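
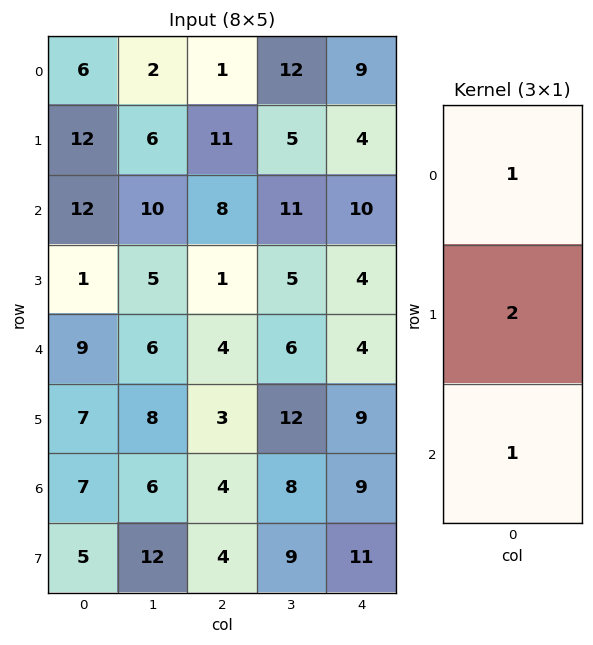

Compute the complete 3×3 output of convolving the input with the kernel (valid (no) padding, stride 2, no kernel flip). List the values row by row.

42 31 27
23 14 22
30 14 31

Output[0,0]: The receptive field on the input at this output position is [6 / 12 / 12]. Elementwise product with the kernel and sum: 6·1 + 12·2 + 12·1.
Output[0,1]: The receptive field on the input at this output position is [1 / 11 / 8]. Elementwise product with the kernel and sum: 1·1 + 11·2 + 8·1.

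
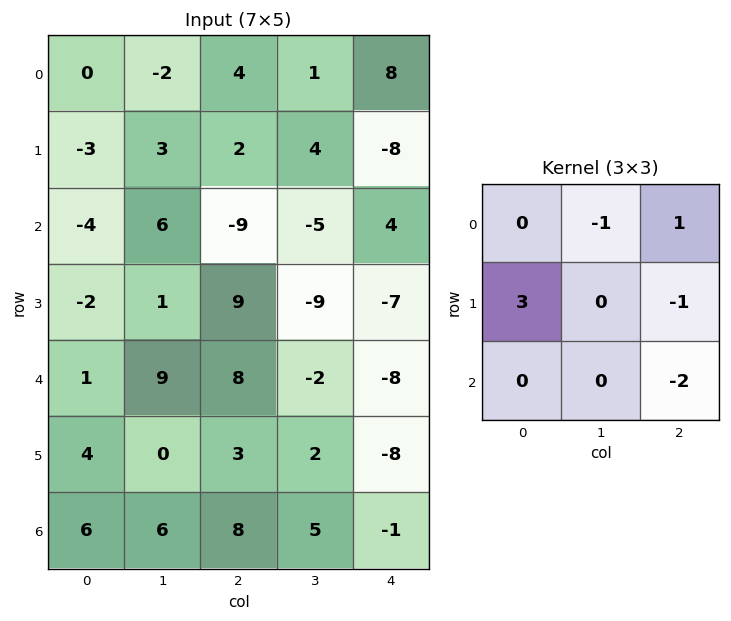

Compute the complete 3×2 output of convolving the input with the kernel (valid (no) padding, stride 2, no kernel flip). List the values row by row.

Output[0,0]: The receptive field on the input at this output position is [0 -2 4 / -3 3 2 / -4 6 -9]. Elementwise product with the kernel and sum: -2·-1 + 4·1 + -3·3 + 2·-1 + -9·-2.
Output[0,1]: The receptive field on the input at this output position is [4 1 8 / 2 4 -8 / -9 -5 4]. Elementwise product with the kernel and sum: 1·-1 + 8·1 + 2·3 + -8·-1 + 4·-2.

13 13
-46 59
-8 13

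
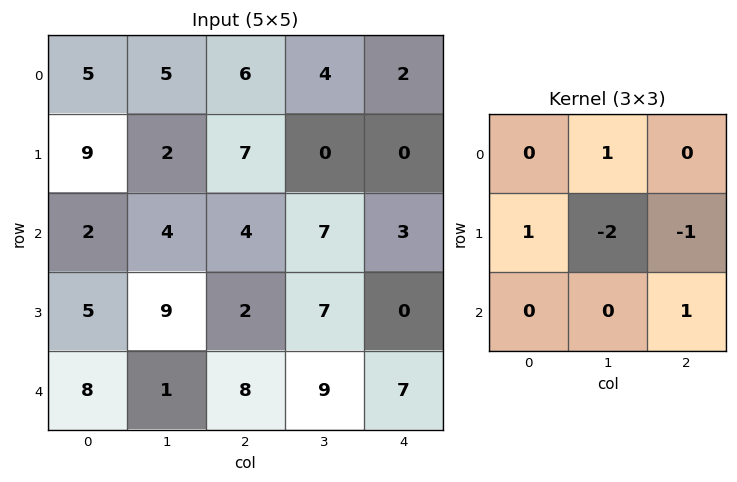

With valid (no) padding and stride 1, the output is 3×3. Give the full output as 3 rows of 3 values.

Output[0,0]: The receptive field on the input at this output position is [5 5 6 / 9 2 7 / 2 4 4]. Elementwise product with the kernel and sum: 5·1 + 9·1 + 2·-2 + 7·-1 + 4·1.

7 1 14
-6 3 -13
-3 11 2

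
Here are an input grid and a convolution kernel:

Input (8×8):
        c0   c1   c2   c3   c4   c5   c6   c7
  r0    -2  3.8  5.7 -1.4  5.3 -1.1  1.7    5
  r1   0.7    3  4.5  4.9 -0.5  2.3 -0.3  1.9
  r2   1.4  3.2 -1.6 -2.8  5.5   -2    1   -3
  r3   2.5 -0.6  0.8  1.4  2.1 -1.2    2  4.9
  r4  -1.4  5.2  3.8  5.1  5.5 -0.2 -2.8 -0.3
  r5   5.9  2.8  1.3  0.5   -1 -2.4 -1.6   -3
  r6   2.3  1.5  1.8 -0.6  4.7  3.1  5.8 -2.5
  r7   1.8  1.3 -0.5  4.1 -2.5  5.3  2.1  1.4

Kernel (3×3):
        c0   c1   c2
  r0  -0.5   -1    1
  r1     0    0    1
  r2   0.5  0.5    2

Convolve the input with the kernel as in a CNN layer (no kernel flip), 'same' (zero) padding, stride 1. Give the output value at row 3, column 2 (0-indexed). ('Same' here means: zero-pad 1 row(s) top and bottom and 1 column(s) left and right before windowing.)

The receptive field on the zero-padded input at this output position is [3.2 -1.6 -2.8 / -0.6 0.8 1.4 / 5.2 3.8 5.1]. Elementwise product with the kernel and sum: 3.2·-0.5 + -1.6·-1 + -2.8·1 + 1.4·1 + 5.2·0.5 + 3.8·0.5 + 5.1·2.

13.3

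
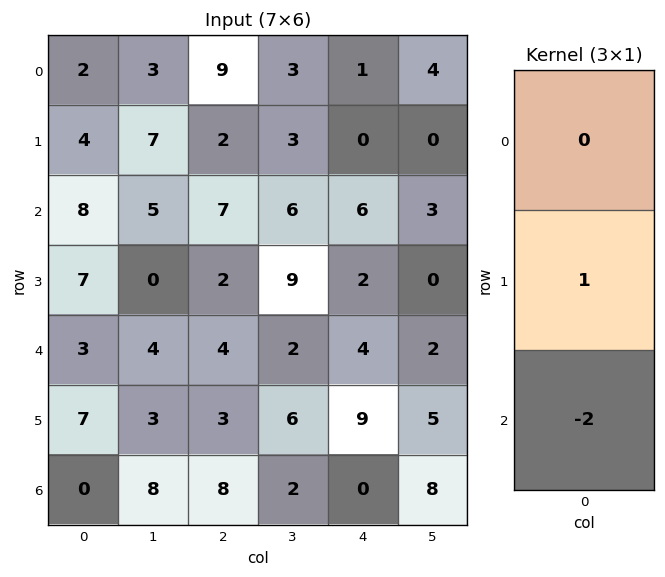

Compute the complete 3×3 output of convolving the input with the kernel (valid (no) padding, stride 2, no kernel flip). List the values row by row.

Output[0,0]: The receptive field on the input at this output position is [2 / 4 / 8]. Elementwise product with the kernel and sum: 4·1 + 8·-2.

-12 -12 -12
1 -6 -6
7 -13 9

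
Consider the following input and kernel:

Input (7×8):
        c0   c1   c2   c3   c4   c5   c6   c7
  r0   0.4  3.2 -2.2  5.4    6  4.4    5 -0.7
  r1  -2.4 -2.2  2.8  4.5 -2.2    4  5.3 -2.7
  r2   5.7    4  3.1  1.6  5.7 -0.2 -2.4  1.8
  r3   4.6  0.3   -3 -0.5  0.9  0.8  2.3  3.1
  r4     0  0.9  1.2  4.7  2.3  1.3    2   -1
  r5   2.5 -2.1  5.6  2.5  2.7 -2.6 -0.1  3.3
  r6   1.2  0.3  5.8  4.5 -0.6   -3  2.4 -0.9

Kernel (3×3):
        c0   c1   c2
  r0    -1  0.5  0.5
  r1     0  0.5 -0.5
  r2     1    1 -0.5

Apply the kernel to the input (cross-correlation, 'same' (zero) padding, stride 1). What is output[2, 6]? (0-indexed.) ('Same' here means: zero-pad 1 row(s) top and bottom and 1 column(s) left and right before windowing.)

-3.25

The receptive field on the zero-padded input at this output position is [4 5.3 -2.7 / -0.2 -2.4 1.8 / 0.8 2.3 3.1]. Elementwise product with the kernel and sum: 4·-1 + 5.3·0.5 + -2.7·0.5 + -2.4·0.5 + 1.8·-0.5 + 0.8·1 + 2.3·1 + 3.1·-0.5.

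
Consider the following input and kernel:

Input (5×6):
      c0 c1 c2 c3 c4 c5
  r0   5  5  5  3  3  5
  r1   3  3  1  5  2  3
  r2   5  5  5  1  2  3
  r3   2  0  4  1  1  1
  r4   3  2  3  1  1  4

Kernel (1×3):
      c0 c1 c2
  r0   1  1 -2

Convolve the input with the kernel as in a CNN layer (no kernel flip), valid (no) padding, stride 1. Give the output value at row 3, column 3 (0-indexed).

0

The receptive field on the input at this output position is [1 1 1]. Elementwise product with the kernel and sum: 1·1 + 1·1 + 1·-2.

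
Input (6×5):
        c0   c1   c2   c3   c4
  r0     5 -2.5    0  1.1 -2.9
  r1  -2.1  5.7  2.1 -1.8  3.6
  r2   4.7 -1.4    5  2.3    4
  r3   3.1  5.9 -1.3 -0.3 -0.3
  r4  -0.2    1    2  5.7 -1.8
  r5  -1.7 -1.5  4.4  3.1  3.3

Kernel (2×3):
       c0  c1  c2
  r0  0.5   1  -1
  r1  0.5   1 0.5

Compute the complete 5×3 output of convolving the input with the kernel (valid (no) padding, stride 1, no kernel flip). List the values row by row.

5.7 1.7 5.05
6 12.2 2.45
2.75 3.5 -0.3
10.65 7.3 5.15
-1.25 2 15.45

Output[0,0]: The receptive field on the input at this output position is [5 -2.5 0 / -2.1 5.7 2.1]. Elementwise product with the kernel and sum: 5·0.5 + -2.5·1 + 0·-1 + -2.1·0.5 + 5.7·1 + 2.1·0.5.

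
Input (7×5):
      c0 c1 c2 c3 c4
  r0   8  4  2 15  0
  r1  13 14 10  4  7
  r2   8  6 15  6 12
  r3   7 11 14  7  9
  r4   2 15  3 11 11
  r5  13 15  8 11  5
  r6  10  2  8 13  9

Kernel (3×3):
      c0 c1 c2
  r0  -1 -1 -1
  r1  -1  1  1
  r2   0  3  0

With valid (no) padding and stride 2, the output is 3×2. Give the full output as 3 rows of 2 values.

15 2
34 2
-4 22

Output[0,0]: The receptive field on the input at this output position is [8 4 2 / 13 14 10 / 8 6 15]. Elementwise product with the kernel and sum: 8·-1 + 4·-1 + 2·-1 + 13·-1 + 14·1 + 10·1 + 6·3.
Output[0,1]: The receptive field on the input at this output position is [2 15 0 / 10 4 7 / 15 6 12]. Elementwise product with the kernel and sum: 2·-1 + 15·-1 + 0·-1 + 10·-1 + 4·1 + 7·1 + 6·3.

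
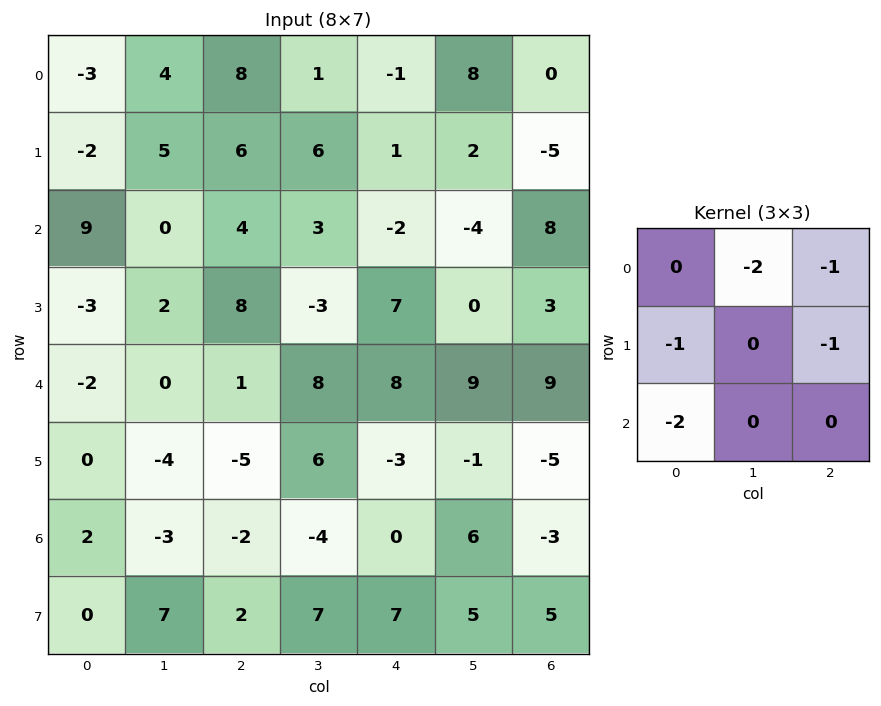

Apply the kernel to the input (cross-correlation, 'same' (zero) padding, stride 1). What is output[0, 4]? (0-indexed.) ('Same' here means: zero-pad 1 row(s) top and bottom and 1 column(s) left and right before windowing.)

The receptive field on the zero-padded input at this output position is [0 0 0 / 1 -1 8 / 6 1 2]. Elementwise product with the kernel and sum: 0·-2 + 0·-1 + 1·-1 + 8·-1 + 6·-2.

-21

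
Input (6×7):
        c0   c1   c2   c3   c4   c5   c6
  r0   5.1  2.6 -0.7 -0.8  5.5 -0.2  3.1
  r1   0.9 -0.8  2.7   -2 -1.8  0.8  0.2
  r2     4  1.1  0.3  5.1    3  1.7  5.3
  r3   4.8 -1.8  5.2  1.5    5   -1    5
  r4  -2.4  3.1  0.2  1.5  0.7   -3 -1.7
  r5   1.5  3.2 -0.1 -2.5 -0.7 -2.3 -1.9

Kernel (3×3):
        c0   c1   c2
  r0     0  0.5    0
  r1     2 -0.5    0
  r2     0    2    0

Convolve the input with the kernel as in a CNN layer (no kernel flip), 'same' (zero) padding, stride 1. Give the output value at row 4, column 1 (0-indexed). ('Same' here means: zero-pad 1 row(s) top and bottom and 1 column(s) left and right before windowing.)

-0.85

The receptive field on the zero-padded input at this output position is [4.8 -1.8 5.2 / -2.4 3.1 0.2 / 1.5 3.2 -0.1]. Elementwise product with the kernel and sum: -1.8·0.5 + -2.4·2 + 3.1·-0.5 + 3.2·2.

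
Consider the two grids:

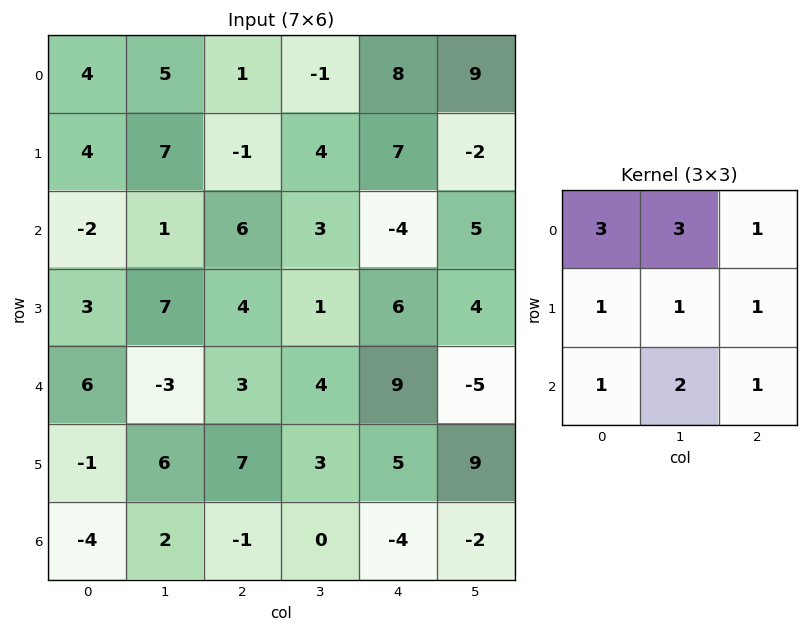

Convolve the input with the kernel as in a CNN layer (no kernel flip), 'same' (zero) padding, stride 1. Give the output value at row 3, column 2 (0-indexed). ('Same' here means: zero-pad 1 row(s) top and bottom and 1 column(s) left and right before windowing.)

The receptive field on the zero-padded input at this output position is [1 6 3 / 7 4 1 / -3 3 4]. Elementwise product with the kernel and sum: 1·3 + 6·3 + 3·1 + 7·1 + 4·1 + 1·1 + -3·1 + 3·2 + 4·1.

43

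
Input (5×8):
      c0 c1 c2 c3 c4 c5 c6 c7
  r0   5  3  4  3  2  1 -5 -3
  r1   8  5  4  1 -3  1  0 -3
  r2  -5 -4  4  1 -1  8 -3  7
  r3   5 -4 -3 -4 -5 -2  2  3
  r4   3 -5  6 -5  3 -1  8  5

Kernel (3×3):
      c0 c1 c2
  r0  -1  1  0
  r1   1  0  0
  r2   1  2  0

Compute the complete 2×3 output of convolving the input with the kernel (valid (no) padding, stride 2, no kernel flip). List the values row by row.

-7 9 11
-1 -10 5

Output[0,0]: The receptive field on the input at this output position is [5 3 4 / 8 5 4 / -5 -4 4]. Elementwise product with the kernel and sum: 5·-1 + 3·1 + 8·1 + -5·1 + -4·2.
Output[0,1]: The receptive field on the input at this output position is [4 3 2 / 4 1 -3 / 4 1 -1]. Elementwise product with the kernel and sum: 4·-1 + 3·1 + 4·1 + 4·1 + 1·2.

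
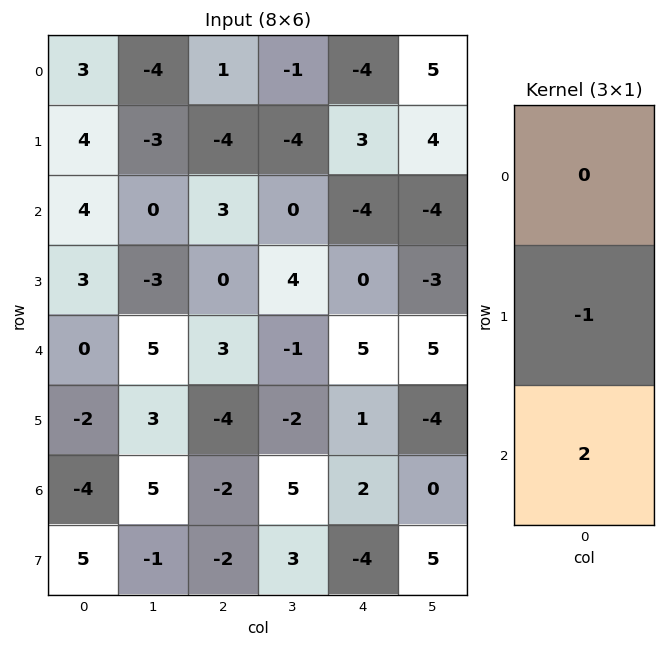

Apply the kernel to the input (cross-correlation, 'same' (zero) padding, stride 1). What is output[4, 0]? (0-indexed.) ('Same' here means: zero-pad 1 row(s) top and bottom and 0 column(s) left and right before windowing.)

-4

The receptive field on the zero-padded input at this output position is [3 / 0 / -2]. Elementwise product with the kernel and sum: 0·-1 + -2·2.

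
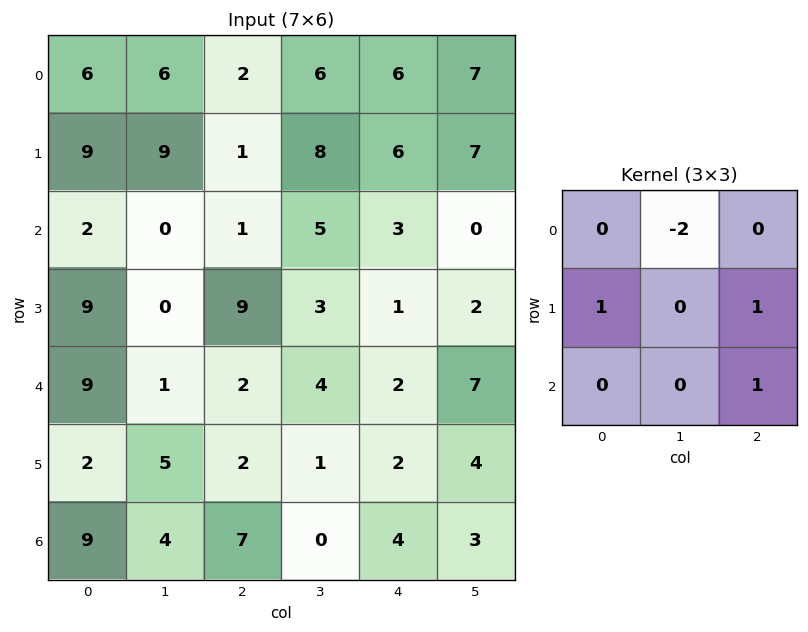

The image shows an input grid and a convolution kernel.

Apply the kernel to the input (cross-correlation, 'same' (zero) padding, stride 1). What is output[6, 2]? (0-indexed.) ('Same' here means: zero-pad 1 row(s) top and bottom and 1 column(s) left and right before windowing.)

The receptive field on the zero-padded input at this output position is [5 2 1 / 4 7 0 / 0 0 0]. Elementwise product with the kernel and sum: 2·-2 + 4·1 + 0·1 + 0·1.

0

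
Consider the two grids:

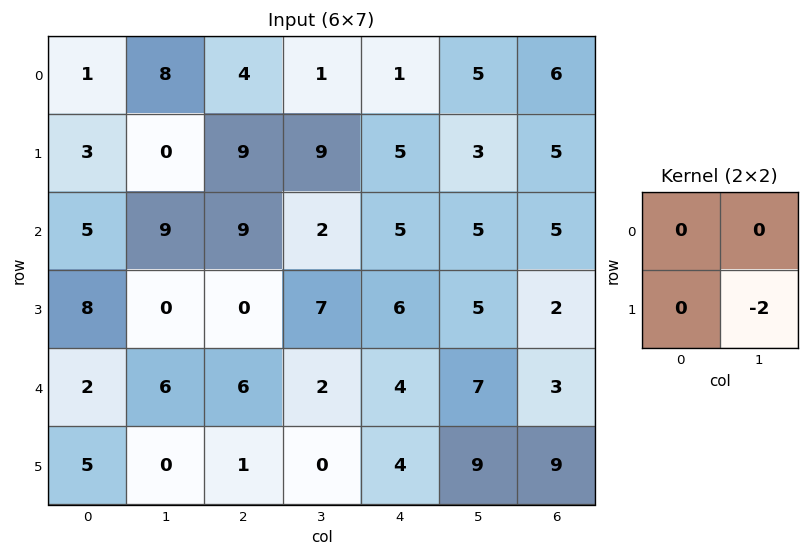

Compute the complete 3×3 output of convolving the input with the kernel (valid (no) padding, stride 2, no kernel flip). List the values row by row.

Output[0,0]: The receptive field on the input at this output position is [1 8 / 3 0]. Elementwise product with the kernel and sum: 0·-2.

0 -18 -6
0 -14 -10
0 0 -18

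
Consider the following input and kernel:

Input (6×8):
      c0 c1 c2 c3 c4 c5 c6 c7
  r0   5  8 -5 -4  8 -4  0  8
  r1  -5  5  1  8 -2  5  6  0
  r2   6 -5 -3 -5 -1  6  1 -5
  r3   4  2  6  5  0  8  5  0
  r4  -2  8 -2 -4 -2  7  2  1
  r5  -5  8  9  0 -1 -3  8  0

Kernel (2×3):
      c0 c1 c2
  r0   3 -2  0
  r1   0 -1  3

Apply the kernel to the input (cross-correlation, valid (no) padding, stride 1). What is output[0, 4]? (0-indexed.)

The receptive field on the input at this output position is [8 -4 0 / -2 5 6]. Elementwise product with the kernel and sum: 8·3 + -4·-2 + 5·-1 + 6·3.

45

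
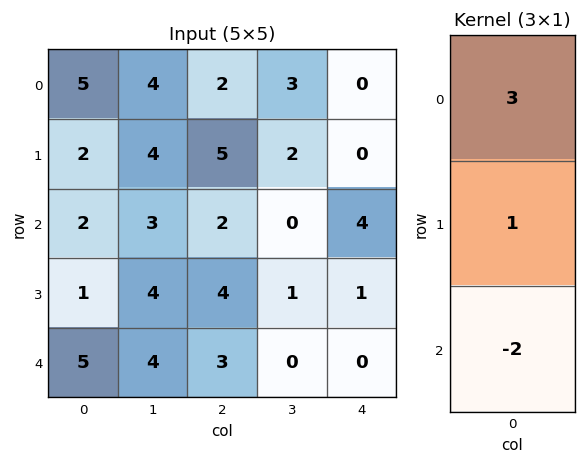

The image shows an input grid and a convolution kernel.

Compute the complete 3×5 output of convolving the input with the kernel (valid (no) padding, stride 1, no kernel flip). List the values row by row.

13 10 7 11 -8
6 7 9 4 2
-3 5 4 1 13

Output[0,0]: The receptive field on the input at this output position is [5 / 2 / 2]. Elementwise product with the kernel and sum: 5·3 + 2·1 + 2·-2.
Output[0,1]: The receptive field on the input at this output position is [4 / 4 / 3]. Elementwise product with the kernel and sum: 4·3 + 4·1 + 3·-2.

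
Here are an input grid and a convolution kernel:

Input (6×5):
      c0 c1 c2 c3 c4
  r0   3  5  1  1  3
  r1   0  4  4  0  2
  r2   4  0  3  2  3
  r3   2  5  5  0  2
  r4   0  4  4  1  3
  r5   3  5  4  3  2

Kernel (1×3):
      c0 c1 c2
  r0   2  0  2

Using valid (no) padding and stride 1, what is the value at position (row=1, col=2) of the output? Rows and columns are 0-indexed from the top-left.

12

The receptive field on the input at this output position is [4 0 2]. Elementwise product with the kernel and sum: 4·2 + 2·2.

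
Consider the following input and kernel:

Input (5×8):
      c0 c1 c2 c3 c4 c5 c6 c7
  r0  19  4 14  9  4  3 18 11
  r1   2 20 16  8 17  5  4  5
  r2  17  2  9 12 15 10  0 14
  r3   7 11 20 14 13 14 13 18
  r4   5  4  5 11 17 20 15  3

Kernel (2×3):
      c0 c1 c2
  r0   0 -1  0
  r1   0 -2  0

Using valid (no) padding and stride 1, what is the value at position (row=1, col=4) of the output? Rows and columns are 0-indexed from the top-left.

-25

The receptive field on the input at this output position is [17 5 4 / 15 10 0]. Elementwise product with the kernel and sum: 5·-1 + 10·-2.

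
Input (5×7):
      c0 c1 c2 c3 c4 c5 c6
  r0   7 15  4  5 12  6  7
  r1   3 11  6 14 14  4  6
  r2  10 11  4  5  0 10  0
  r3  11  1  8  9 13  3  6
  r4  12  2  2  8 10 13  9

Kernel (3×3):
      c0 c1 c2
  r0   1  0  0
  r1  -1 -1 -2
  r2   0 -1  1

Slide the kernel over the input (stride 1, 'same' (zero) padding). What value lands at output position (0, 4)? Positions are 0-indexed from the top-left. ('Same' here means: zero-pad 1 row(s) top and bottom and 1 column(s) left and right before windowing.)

The receptive field on the zero-padded input at this output position is [0 0 0 / 5 12 6 / 14 14 4]. Elementwise product with the kernel and sum: 0·1 + 5·-1 + 12·-1 + 6·-2 + 14·-1 + 4·1.

-39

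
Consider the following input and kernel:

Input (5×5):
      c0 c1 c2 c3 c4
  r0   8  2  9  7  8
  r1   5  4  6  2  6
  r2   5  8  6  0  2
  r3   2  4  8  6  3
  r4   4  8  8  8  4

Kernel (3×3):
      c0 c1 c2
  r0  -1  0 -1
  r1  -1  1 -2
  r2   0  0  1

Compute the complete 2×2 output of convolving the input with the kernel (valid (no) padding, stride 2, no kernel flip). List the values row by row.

Output[0,0]: The receptive field on the input at this output position is [8 2 9 / 5 4 6 / 5 8 6]. Elementwise product with the kernel and sum: 8·-1 + 9·-1 + 5·-1 + 4·1 + 6·-2 + 6·1.
Output[0,1]: The receptive field on the input at this output position is [9 7 8 / 6 2 6 / 6 0 2]. Elementwise product with the kernel and sum: 9·-1 + 8·-1 + 6·-1 + 2·1 + 6·-2 + 2·1.

-24 -31
-17 -12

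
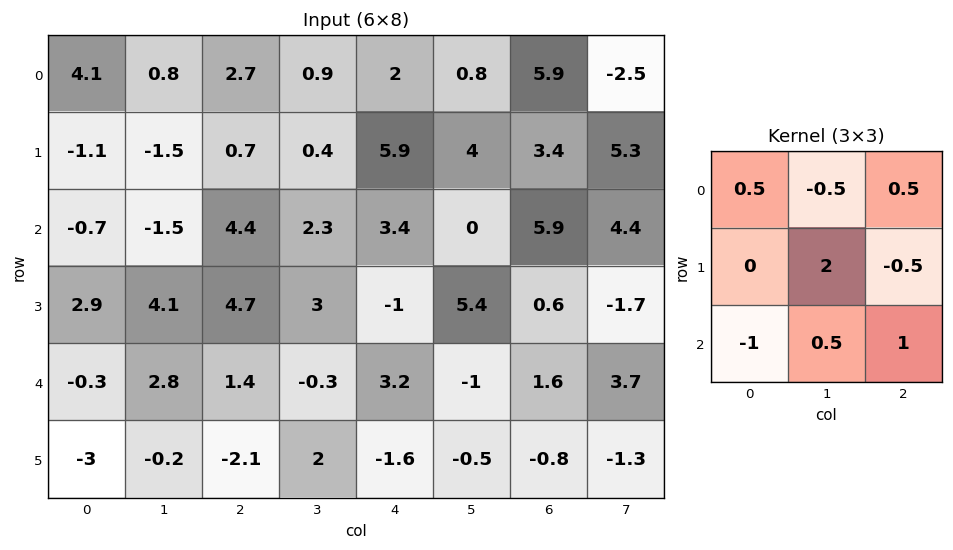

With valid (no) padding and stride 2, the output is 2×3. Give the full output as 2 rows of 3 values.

4 -0.1 12.35
11.55 10.9 13.05

Output[0,0]: The receptive field on the input at this output position is [4.1 0.8 2.7 / -1.1 -1.5 0.7 / -0.7 -1.5 4.4]. Elementwise product with the kernel and sum: 4.1·0.5 + 0.8·-0.5 + 2.7·0.5 + -1.5·2 + 0.7·-0.5 + -0.7·-1 + -1.5·0.5 + 4.4·1.
Output[0,1]: The receptive field on the input at this output position is [2.7 0.9 2 / 0.7 0.4 5.9 / 4.4 2.3 3.4]. Elementwise product with the kernel and sum: 2.7·0.5 + 0.9·-0.5 + 2·0.5 + 0.4·2 + 5.9·-0.5 + 4.4·-1 + 2.3·0.5 + 3.4·1.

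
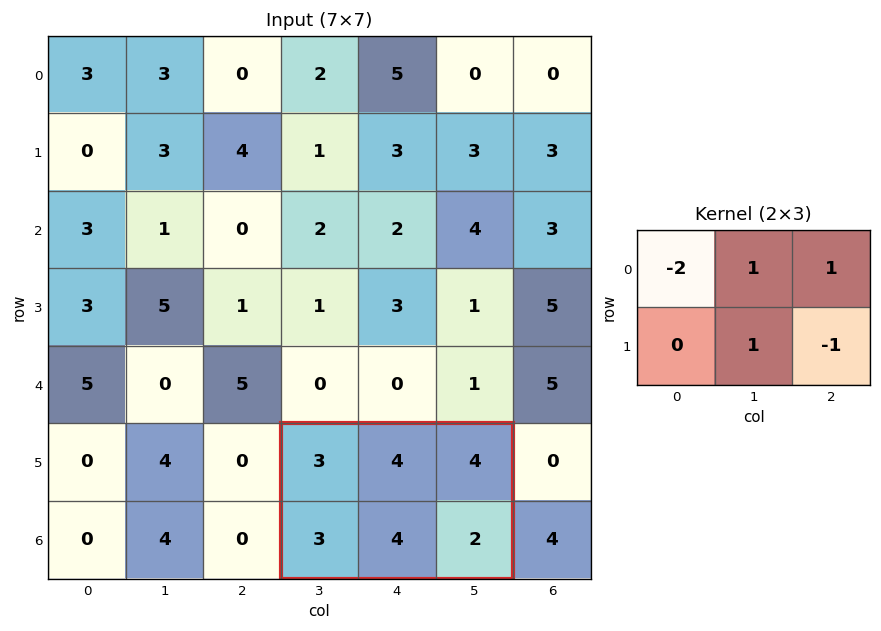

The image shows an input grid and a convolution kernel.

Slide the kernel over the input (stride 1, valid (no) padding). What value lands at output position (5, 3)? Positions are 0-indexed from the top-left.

4

The receptive field on the input at this output position is [3 4 4 / 3 4 2]. Elementwise product with the kernel and sum: 3·-2 + 4·1 + 4·1 + 4·1 + 2·-1.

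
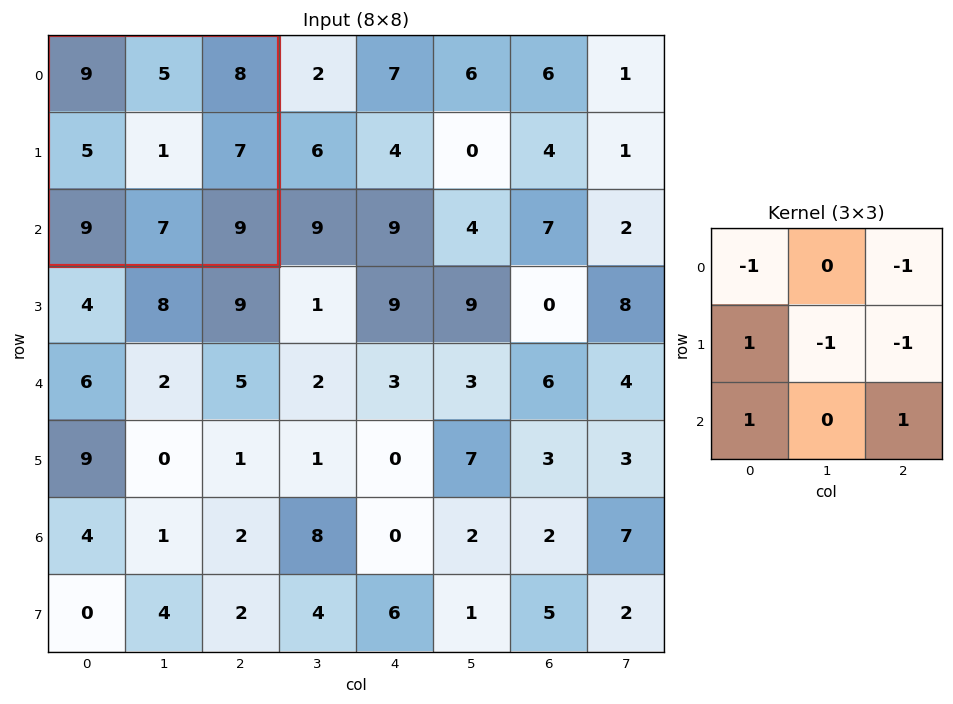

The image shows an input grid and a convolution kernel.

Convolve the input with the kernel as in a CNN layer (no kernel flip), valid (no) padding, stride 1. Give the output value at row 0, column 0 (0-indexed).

The receptive field on the input at this output position is [9 5 8 / 5 1 7 / 9 7 9]. Elementwise product with the kernel and sum: 9·-1 + 8·-1 + 5·1 + 1·-1 + 7·-1 + 9·1 + 9·1.

-2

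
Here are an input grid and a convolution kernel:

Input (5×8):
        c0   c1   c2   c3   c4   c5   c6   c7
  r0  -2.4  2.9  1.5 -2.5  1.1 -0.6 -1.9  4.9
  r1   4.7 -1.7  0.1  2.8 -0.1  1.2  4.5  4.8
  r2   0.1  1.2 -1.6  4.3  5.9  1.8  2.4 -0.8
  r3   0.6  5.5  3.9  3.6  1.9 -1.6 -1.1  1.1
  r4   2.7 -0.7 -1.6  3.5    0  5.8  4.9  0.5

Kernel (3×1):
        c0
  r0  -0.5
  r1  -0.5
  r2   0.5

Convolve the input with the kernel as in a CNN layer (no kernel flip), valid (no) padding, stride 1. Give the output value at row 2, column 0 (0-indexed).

The receptive field on the input at this output position is [0.1 / 0.6 / 2.7]. Elementwise product with the kernel and sum: 0.1·-0.5 + 0.6·-0.5 + 2.7·0.5.

1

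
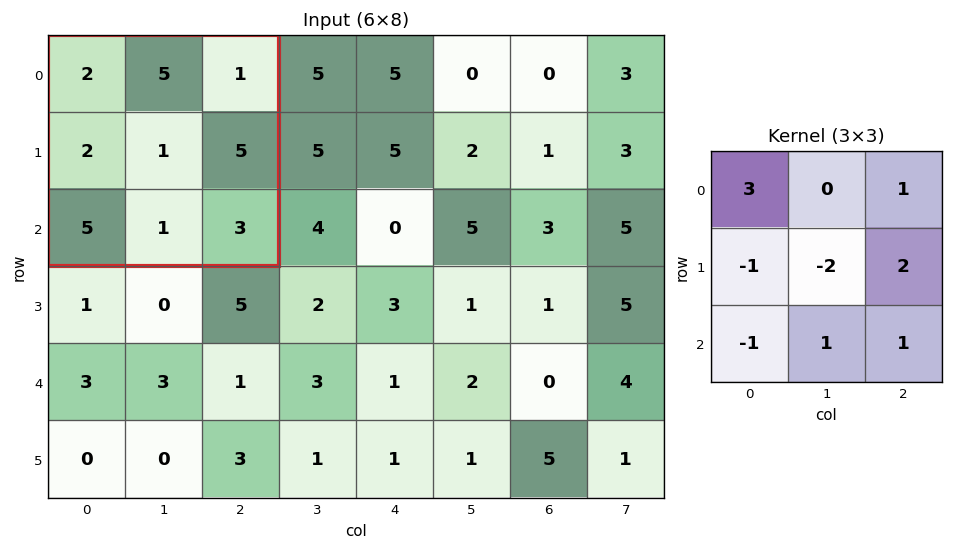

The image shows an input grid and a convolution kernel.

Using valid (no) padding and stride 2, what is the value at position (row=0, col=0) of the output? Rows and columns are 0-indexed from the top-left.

12

The receptive field on the input at this output position is [2 5 1 / 2 1 5 / 5 1 3]. Elementwise product with the kernel and sum: 2·3 + 1·1 + 2·-1 + 1·-2 + 5·2 + 5·-1 + 1·1 + 3·1.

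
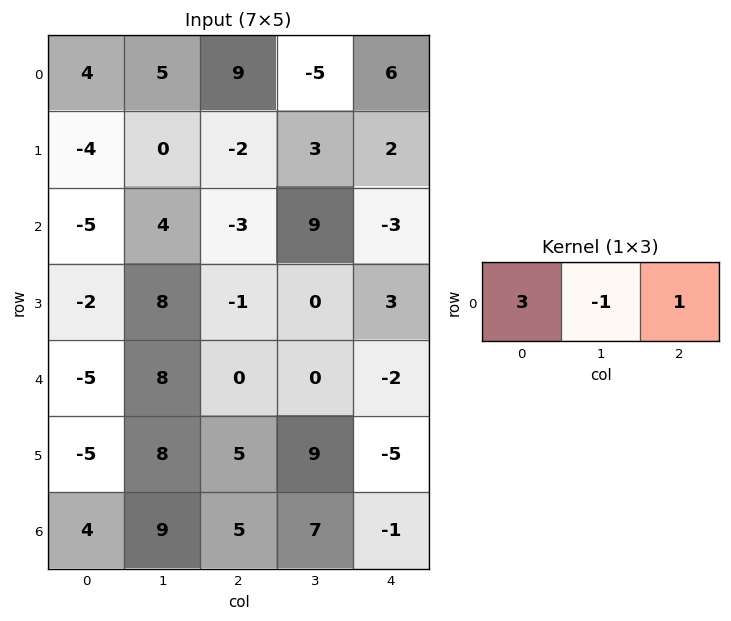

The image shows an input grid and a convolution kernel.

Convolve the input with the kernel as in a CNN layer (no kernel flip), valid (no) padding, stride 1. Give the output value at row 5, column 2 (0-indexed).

1

The receptive field on the input at this output position is [5 9 -5]. Elementwise product with the kernel and sum: 5·3 + 9·-1 + -5·1.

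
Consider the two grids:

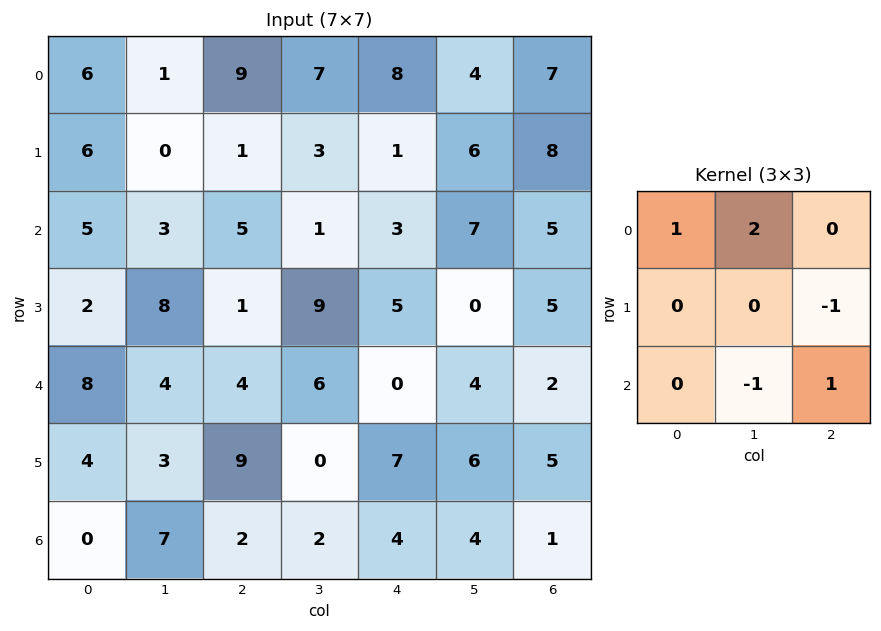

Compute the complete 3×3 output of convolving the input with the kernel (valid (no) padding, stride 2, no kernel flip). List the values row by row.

Output[0,0]: The receptive field on the input at this output position is [6 1 9 / 6 0 1 / 5 3 5]. Elementwise product with the kernel and sum: 6·1 + 1·2 + 1·-1 + 3·-1 + 5·1.

9 24 6
10 -4 10
2 11 0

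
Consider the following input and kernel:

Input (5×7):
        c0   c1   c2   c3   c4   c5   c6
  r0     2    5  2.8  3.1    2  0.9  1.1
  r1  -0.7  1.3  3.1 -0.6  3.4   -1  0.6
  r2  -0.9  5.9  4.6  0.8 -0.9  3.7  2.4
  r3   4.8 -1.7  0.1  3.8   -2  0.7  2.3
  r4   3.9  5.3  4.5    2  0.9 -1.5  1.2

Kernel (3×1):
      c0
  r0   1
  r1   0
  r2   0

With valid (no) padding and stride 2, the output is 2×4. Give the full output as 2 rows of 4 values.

2 2.8 2 1.1
-0.9 4.6 -0.9 2.4

Output[0,0]: The receptive field on the input at this output position is [2 / -0.7 / -0.9]. Elementwise product with the kernel and sum: 2·1.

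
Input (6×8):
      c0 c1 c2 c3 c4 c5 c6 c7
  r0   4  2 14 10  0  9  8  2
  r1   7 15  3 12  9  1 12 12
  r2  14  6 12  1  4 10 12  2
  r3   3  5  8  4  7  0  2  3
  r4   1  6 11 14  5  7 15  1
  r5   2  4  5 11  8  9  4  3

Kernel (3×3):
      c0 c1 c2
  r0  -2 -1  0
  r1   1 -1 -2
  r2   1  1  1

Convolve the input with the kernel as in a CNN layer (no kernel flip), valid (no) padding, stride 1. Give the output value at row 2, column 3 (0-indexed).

The receptive field on the input at this output position is [1 4 10 / 4 7 0 / 14 5 7]. Elementwise product with the kernel and sum: 1·-2 + 4·-1 + 4·1 + 7·-1 + 0·-2 + 14·1 + 5·1 + 7·1.

17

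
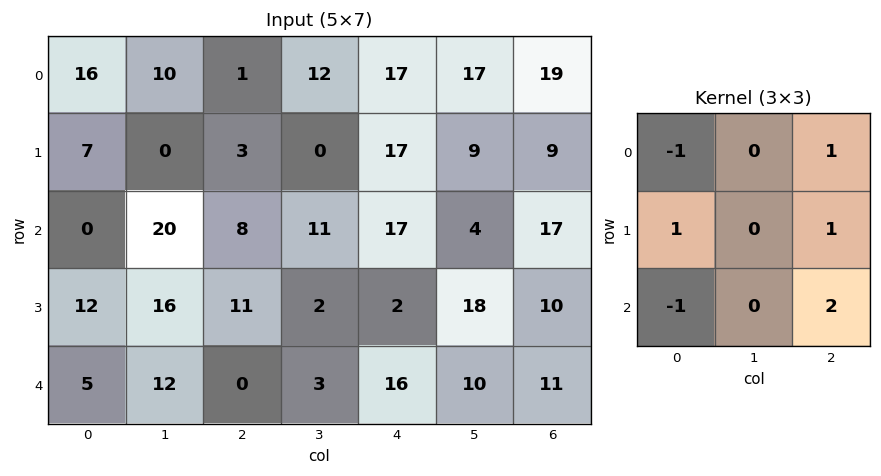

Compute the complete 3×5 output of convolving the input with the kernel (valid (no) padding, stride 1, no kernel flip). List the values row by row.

Output[0,0]: The receptive field on the input at this output position is [16 10 1 / 7 0 3 / 0 20 8]. Elementwise product with the kernel and sum: 16·-1 + 1·1 + 7·1 + 3·1 + 0·-1 + 8·2.
Output[0,1]: The receptive field on the input at this output position is [10 1 12 / 0 3 0 / 20 8 11]. Elementwise product with the kernel and sum: 10·-1 + 12·1 + 0·1 + 0·1 + 20·-1 + 11·2.

11 4 62 11 45
14 19 32 58 44
26 3 54 30 18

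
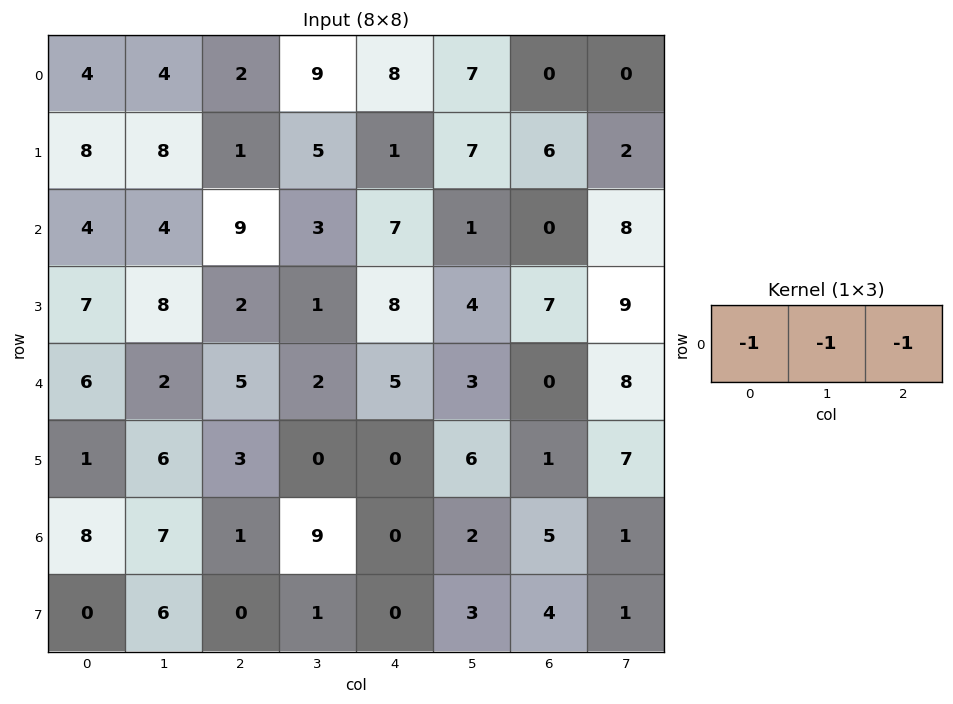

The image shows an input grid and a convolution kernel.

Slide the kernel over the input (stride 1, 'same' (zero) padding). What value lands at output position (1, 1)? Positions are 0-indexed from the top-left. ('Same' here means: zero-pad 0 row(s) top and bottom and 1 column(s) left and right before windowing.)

-17

The receptive field on the zero-padded input at this output position is [8 8 1]. Elementwise product with the kernel and sum: 8·-1 + 8·-1 + 1·-1.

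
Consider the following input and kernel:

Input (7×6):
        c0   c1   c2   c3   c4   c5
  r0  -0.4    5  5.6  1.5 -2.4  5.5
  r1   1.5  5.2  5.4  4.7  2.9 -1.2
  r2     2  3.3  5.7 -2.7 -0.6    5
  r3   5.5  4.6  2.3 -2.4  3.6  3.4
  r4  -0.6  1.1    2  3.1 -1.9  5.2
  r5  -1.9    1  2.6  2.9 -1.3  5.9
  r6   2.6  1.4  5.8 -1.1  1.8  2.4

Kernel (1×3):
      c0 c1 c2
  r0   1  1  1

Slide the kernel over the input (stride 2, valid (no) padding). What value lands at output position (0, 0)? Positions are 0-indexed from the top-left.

10.2

The receptive field on the input at this output position is [-0.4 5 5.6]. Elementwise product with the kernel and sum: -0.4·1 + 5·1 + 5.6·1.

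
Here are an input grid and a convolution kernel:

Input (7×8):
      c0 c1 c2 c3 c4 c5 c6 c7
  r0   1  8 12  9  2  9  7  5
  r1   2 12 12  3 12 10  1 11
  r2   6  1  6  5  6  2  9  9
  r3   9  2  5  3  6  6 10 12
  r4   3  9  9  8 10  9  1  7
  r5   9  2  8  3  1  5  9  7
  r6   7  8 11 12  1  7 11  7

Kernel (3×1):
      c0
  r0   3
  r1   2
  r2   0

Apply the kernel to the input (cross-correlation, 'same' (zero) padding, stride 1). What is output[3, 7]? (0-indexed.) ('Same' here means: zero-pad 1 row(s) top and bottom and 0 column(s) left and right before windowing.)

51

The receptive field on the zero-padded input at this output position is [9 / 12 / 7]. Elementwise product with the kernel and sum: 9·3 + 12·2.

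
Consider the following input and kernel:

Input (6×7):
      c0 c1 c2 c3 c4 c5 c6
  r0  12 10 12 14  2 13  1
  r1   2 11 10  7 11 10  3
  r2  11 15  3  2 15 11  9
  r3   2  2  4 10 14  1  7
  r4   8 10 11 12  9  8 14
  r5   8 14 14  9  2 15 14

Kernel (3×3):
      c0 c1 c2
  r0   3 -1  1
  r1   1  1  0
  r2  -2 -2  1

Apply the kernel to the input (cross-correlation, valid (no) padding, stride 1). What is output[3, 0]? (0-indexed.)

The receptive field on the input at this output position is [2 2 4 / 8 10 11 / 8 14 14]. Elementwise product with the kernel and sum: 2·3 + 2·-1 + 4·1 + 8·1 + 10·1 + 8·-2 + 14·-2 + 14·1.

-4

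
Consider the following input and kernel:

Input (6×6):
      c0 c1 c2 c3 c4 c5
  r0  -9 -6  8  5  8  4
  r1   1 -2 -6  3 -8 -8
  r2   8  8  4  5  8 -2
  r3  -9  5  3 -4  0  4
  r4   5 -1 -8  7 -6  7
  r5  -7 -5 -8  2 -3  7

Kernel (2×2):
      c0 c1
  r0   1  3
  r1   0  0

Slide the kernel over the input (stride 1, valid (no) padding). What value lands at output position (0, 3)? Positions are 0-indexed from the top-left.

29

The receptive field on the input at this output position is [5 8 / 3 -8]. Elementwise product with the kernel and sum: 5·1 + 8·3.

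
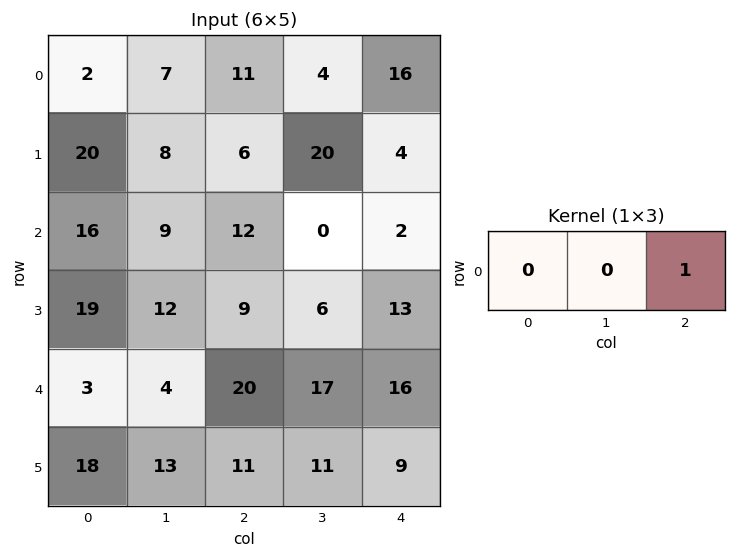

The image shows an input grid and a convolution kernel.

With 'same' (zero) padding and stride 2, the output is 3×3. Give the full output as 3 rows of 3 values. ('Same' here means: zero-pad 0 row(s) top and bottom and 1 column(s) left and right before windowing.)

7 4 0
9 0 0
4 17 0

Output[0,0]: The receptive field on the zero-padded input at this output position is [0 2 7]. Elementwise product with the kernel and sum: 7·1.
Output[0,1]: The receptive field on the zero-padded input at this output position is [7 11 4]. Elementwise product with the kernel and sum: 4·1.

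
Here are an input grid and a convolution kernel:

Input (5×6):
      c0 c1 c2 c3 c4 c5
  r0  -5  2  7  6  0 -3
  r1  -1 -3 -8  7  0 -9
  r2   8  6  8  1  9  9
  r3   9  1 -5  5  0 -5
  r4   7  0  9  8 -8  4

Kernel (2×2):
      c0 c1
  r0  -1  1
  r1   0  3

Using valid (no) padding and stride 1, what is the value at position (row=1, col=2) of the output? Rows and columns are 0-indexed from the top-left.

18

The receptive field on the input at this output position is [-8 7 / 8 1]. Elementwise product with the kernel and sum: -8·-1 + 7·1 + 1·3.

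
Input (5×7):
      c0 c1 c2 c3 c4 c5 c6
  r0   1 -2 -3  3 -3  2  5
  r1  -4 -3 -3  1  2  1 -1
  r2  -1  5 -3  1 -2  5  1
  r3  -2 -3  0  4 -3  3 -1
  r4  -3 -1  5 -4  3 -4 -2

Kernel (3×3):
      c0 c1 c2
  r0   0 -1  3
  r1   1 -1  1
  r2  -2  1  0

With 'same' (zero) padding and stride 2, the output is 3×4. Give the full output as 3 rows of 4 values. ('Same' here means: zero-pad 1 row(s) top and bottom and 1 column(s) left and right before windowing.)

Output[0,0]: The receptive field on the zero-padded input at this output position is [0 0 0 / 0 1 -2 / 0 -4 -3]. Elementwise product with the kernel and sum: 0·-1 + 0·3 + 0·1 + 1·-1 + -2·1 + 0·-2 + -4·1.
Output[0,1]: The receptive field on the zero-padded input at this output position is [0 0 0 / -2 -3 3 / -3 -3 1]. Elementwise product with the kernel and sum: 0·-1 + 0·3 + -2·1 + -3·-1 + 3·1 + -3·-2 + -3·1.

-7 7 8 -6
-1 21 -2 -2
-5 2 1 -1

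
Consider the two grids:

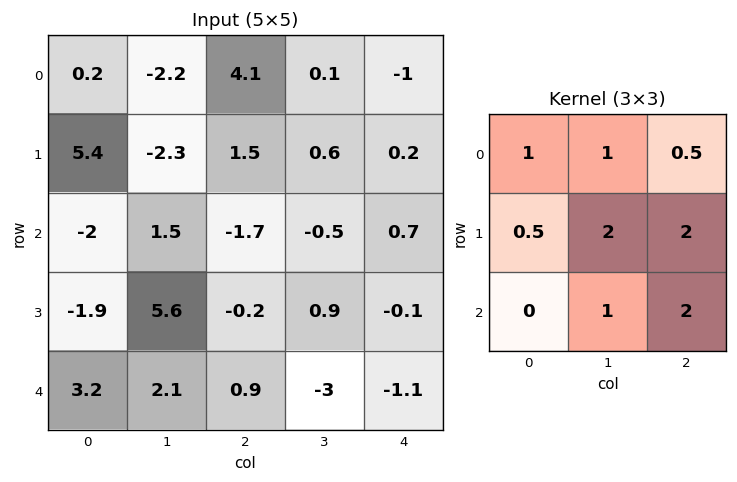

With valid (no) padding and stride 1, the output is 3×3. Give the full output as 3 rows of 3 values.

Output[0,0]: The receptive field on the input at this output position is [0.2 -2.2 4.1 / 5.4 -2.3 1.5 / -2 1.5 -1.7]. Elementwise product with the kernel and sum: 0.2·1 + -2.2·1 + 4.1·0.5 + 5.4·0.5 + -2.3·2 + 1.5·2 + 1.5·1 + -1.7·2.

-0.75 2.3 6.95
7.65 -2.55 2.45
12.4 -1.35 -5.55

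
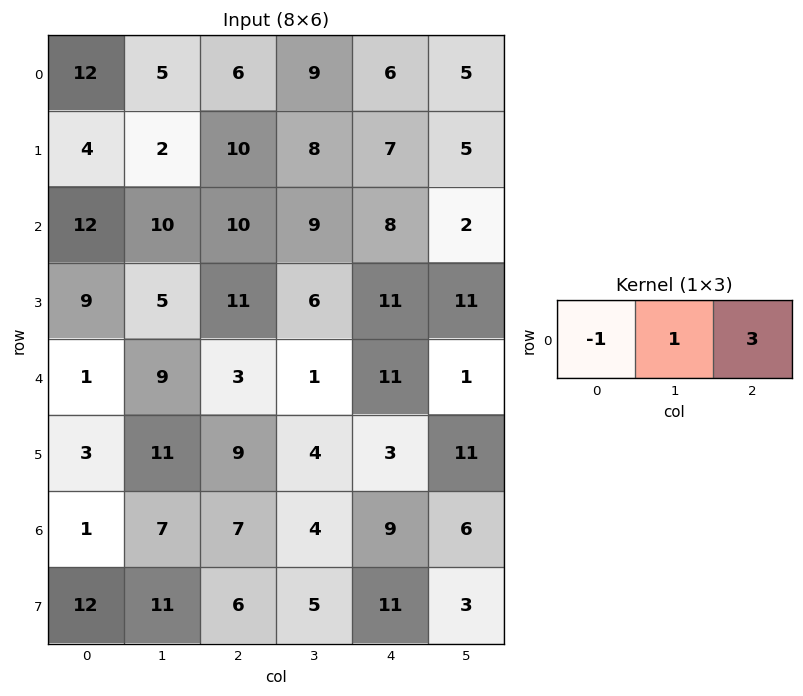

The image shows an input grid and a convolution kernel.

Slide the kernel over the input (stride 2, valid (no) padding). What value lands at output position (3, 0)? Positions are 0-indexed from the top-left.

27

The receptive field on the input at this output position is [1 7 7]. Elementwise product with the kernel and sum: 1·-1 + 7·1 + 7·3.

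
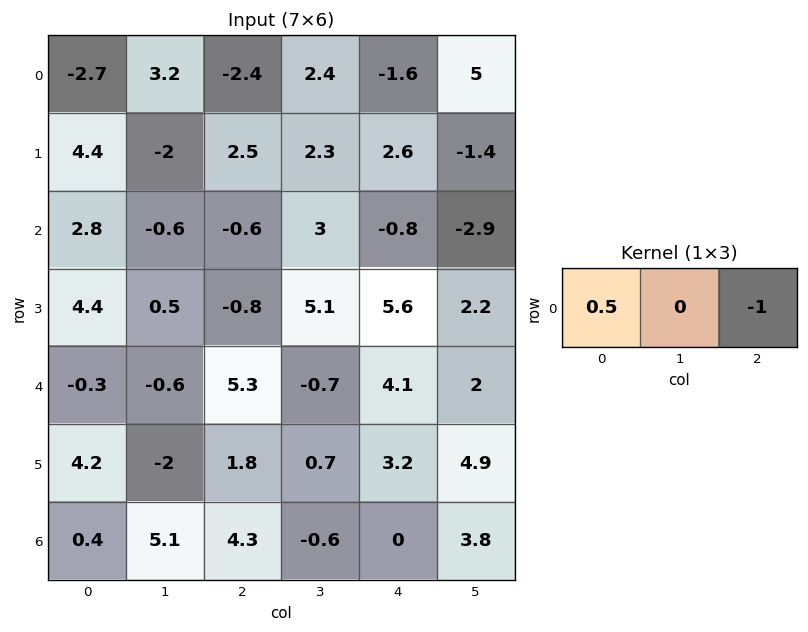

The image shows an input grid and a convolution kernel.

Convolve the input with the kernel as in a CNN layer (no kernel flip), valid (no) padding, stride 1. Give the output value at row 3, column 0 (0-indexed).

The receptive field on the input at this output position is [4.4 0.5 -0.8]. Elementwise product with the kernel and sum: 4.4·0.5 + -0.8·-1.

3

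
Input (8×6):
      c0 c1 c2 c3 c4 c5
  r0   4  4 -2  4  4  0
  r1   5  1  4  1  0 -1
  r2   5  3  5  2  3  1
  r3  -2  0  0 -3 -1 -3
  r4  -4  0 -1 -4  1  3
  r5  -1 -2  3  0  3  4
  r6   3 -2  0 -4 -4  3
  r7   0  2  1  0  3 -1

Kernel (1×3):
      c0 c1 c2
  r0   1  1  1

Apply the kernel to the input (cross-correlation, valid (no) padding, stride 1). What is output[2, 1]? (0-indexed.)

The receptive field on the input at this output position is [3 5 2]. Elementwise product with the kernel and sum: 3·1 + 5·1 + 2·1.

10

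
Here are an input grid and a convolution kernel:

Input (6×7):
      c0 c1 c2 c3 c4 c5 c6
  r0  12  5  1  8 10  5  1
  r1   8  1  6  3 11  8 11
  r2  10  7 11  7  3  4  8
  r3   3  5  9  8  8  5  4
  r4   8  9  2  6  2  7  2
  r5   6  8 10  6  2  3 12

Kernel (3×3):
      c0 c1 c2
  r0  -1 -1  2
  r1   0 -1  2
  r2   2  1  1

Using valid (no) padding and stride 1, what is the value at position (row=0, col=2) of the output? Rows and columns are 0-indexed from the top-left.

62

The receptive field on the input at this output position is [1 8 10 / 6 3 11 / 11 7 3]. Elementwise product with the kernel and sum: 1·-1 + 8·-1 + 10·2 + 3·-1 + 11·2 + 11·2 + 7·1 + 3·1.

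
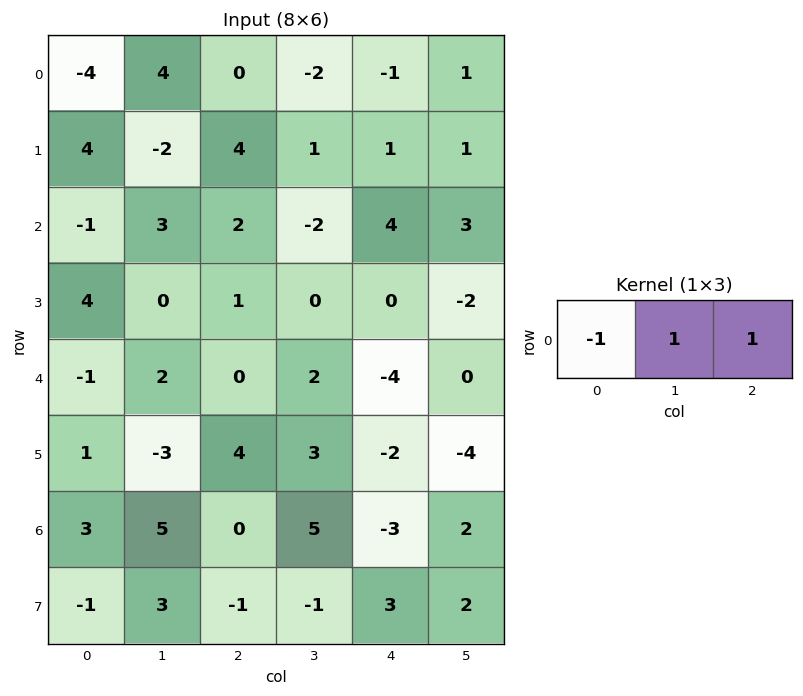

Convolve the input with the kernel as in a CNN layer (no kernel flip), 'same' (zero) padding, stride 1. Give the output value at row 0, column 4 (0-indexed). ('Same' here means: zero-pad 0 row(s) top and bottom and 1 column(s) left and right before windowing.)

The receptive field on the zero-padded input at this output position is [-2 -1 1]. Elementwise product with the kernel and sum: -2·-1 + -1·1 + 1·1.

2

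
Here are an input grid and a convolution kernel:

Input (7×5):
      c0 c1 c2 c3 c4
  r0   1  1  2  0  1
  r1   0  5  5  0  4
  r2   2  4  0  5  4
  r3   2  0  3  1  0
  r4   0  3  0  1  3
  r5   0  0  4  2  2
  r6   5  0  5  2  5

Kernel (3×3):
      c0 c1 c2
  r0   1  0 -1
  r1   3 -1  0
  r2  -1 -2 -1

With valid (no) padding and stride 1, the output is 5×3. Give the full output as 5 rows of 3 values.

Output[0,0]: The receptive field on the input at this output position is [1 1 2 / 0 5 5 / 2 4 0]. Elementwise product with the kernel and sum: 1·1 + 2·-1 + 0·3 + 5·-1 + 2·-1 + 4·-2 + 0·-1.
Output[0,1]: The receptive field on the input at this output position is [1 2 0 / 5 5 0 / 4 0 5]. Elementwise product with the kernel and sum: 1·1 + 0·-1 + 5·3 + 5·-1 + 4·-1 + 0·-2 + 5·-1.

-16 2 2
-8 10 -9
2 -8 -1
-8 -2 -8
-10 -14 -7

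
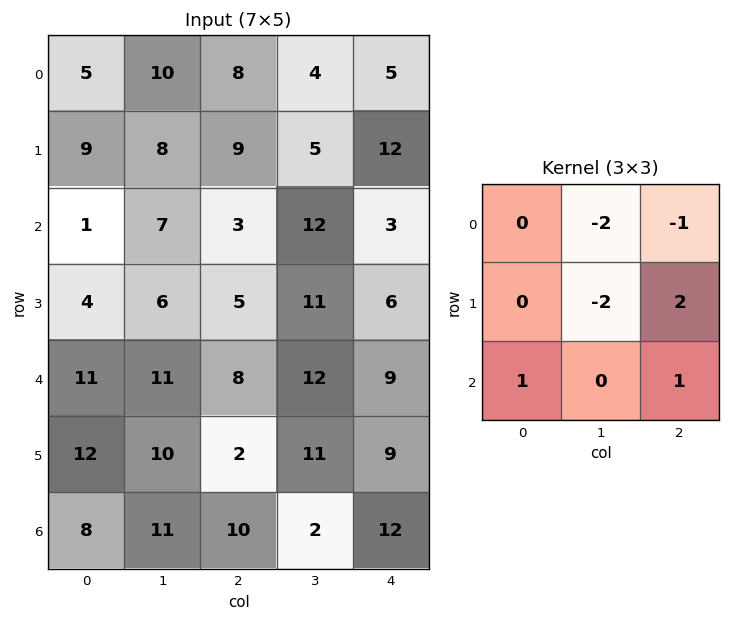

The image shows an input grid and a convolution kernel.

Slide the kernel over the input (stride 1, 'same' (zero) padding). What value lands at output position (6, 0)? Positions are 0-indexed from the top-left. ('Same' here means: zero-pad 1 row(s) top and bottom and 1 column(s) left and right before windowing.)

-28

The receptive field on the zero-padded input at this output position is [0 12 10 / 0 8 11 / 0 0 0]. Elementwise product with the kernel and sum: 12·-2 + 10·-1 + 8·-2 + 11·2 + 0·1 + 0·1.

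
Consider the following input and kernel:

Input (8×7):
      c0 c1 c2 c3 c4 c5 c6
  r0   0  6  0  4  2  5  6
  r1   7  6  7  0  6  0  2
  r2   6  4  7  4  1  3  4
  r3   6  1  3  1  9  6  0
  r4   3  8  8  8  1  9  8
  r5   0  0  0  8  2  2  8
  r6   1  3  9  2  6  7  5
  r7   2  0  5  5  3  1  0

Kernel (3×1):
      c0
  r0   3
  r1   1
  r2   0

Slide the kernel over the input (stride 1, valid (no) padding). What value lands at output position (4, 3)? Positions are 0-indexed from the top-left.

The receptive field on the input at this output position is [8 / 8 / 2]. Elementwise product with the kernel and sum: 8·3 + 8·1.

32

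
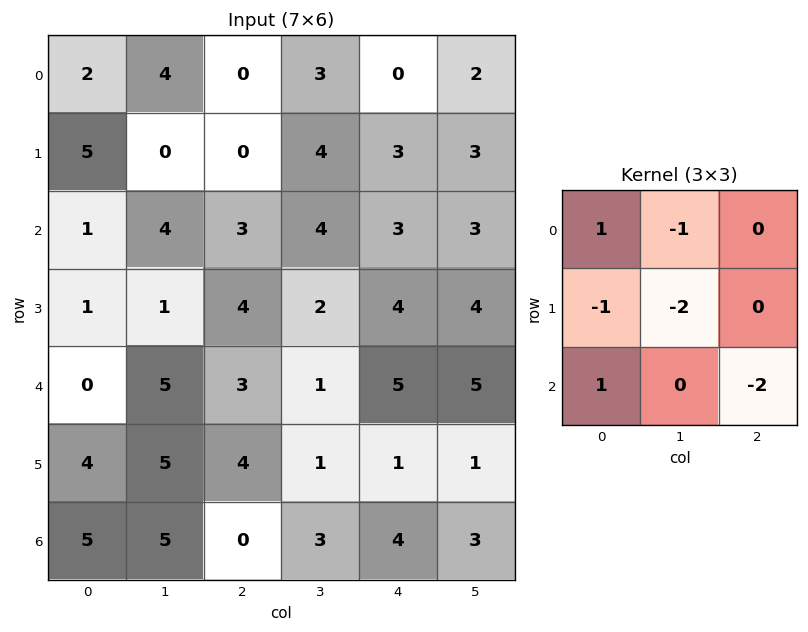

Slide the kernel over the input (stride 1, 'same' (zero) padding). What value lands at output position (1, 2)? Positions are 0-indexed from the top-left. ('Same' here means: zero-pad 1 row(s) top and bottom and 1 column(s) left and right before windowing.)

0

The receptive field on the zero-padded input at this output position is [4 0 3 / 0 0 4 / 4 3 4]. Elementwise product with the kernel and sum: 4·1 + 0·-1 + 0·-1 + 0·-2 + 4·1 + 4·-2.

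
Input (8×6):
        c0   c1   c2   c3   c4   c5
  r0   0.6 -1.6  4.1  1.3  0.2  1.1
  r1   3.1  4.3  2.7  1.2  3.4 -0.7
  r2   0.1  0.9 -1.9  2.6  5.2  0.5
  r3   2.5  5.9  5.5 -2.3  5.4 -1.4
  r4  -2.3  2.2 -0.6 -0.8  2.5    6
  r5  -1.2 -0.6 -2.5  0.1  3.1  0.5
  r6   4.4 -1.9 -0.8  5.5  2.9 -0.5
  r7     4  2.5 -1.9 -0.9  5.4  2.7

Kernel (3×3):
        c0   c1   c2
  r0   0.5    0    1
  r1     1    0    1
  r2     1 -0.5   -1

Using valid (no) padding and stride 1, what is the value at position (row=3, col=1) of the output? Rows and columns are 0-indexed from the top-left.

The receptive field on the input at this output position is [5.9 5.5 -2.3 / 2.2 -0.6 -0.8 / -0.6 -2.5 0.1]. Elementwise product with the kernel and sum: 5.9·0.5 + -2.3·1 + 2.2·1 + -0.8·1 + -0.6·1 + -2.5·-0.5 + 0.1·-1.

2.6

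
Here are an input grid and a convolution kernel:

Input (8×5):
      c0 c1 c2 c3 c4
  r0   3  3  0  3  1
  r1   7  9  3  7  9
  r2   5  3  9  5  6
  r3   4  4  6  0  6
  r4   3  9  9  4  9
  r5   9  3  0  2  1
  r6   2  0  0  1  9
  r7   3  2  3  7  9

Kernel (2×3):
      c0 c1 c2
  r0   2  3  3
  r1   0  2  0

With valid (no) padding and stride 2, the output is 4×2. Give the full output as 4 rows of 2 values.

33 26
54 51
66 61
8 44

Output[0,0]: The receptive field on the input at this output position is [3 3 0 / 7 9 3]. Elementwise product with the kernel and sum: 3·2 + 3·3 + 0·3 + 9·2.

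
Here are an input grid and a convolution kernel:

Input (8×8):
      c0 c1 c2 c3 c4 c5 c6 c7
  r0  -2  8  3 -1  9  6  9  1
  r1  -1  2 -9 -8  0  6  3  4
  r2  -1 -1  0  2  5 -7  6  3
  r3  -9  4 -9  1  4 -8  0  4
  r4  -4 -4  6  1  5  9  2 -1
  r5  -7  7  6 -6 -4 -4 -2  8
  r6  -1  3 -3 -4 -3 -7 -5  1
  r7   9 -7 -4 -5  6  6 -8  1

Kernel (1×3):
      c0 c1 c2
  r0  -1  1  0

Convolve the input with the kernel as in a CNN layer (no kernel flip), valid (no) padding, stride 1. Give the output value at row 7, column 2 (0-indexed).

The receptive field on the input at this output position is [-4 -5 6]. Elementwise product with the kernel and sum: -4·-1 + -5·1.

-1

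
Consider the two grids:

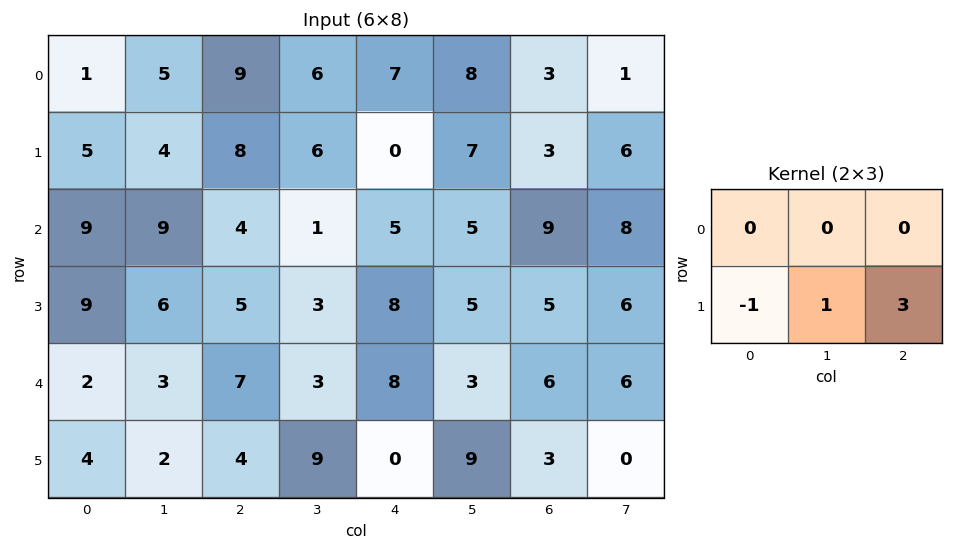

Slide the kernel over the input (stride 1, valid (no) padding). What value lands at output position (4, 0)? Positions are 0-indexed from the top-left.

The receptive field on the input at this output position is [2 3 7 / 4 2 4]. Elementwise product with the kernel and sum: 4·-1 + 2·1 + 4·3.

10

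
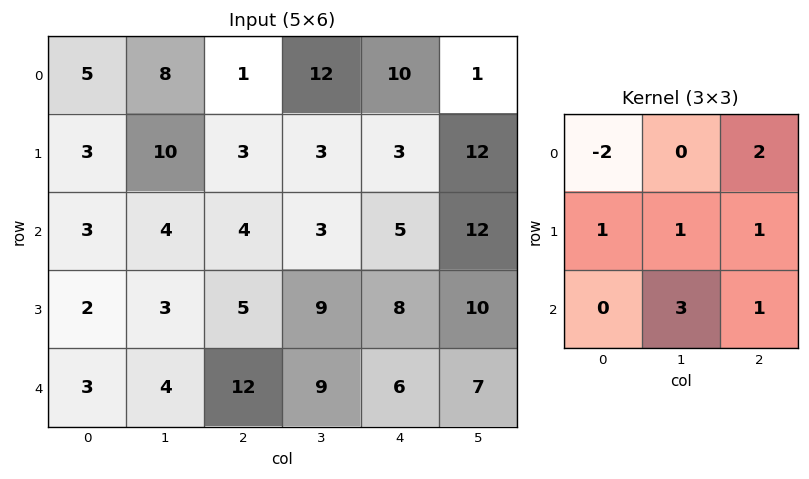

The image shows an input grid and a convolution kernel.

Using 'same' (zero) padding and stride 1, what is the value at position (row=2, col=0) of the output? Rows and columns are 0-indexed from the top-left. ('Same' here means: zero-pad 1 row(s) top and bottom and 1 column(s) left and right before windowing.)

The receptive field on the zero-padded input at this output position is [0 3 10 / 0 3 4 / 0 2 3]. Elementwise product with the kernel and sum: 0·-2 + 10·2 + 0·1 + 3·1 + 4·1 + 2·3 + 3·1.

36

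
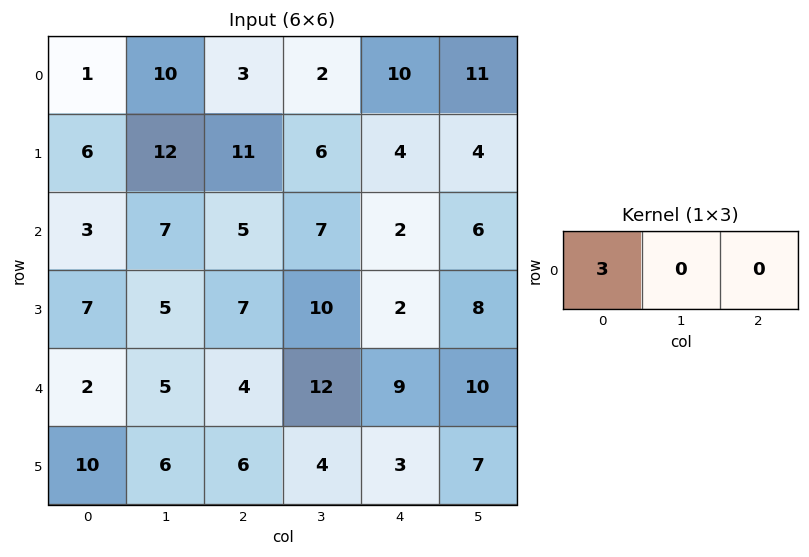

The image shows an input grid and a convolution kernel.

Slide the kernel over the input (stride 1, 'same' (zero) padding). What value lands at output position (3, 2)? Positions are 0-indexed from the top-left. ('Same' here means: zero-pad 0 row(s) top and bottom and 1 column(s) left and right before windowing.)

15

The receptive field on the zero-padded input at this output position is [5 7 10]. Elementwise product with the kernel and sum: 5·3.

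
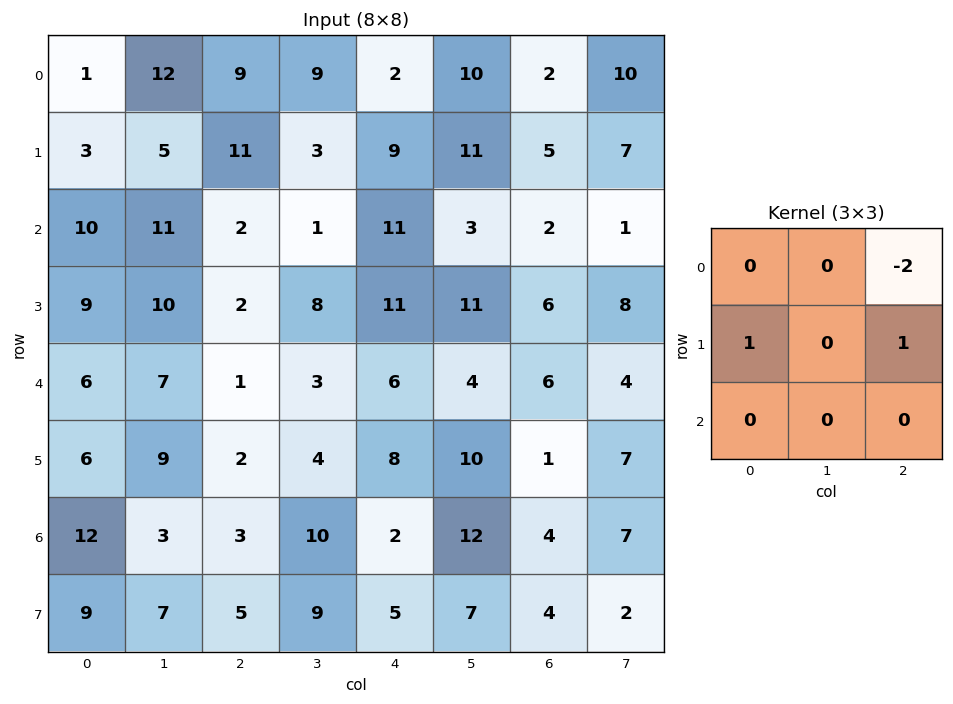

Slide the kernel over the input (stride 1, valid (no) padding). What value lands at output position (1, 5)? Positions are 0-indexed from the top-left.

-10

The receptive field on the input at this output position is [11 5 7 / 3 2 1 / 11 6 8]. Elementwise product with the kernel and sum: 7·-2 + 3·1 + 1·1.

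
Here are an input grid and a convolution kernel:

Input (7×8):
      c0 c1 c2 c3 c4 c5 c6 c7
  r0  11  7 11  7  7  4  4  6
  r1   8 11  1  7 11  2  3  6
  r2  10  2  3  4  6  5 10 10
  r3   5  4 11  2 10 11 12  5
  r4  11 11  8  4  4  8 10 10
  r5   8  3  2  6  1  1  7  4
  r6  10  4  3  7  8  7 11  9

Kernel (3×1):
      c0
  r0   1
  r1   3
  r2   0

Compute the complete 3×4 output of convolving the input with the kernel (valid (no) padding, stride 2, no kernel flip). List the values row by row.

35 14 40 13
25 36 36 46
35 14 7 31

Output[0,0]: The receptive field on the input at this output position is [11 / 8 / 10]. Elementwise product with the kernel and sum: 11·1 + 8·3.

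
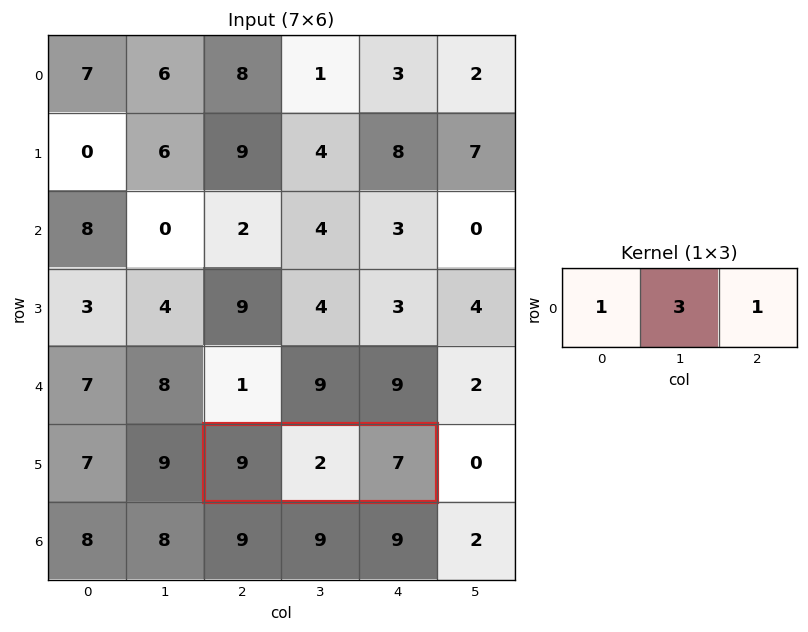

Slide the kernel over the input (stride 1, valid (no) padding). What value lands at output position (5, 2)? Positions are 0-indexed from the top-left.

22

The receptive field on the input at this output position is [9 2 7]. Elementwise product with the kernel and sum: 9·1 + 2·3 + 7·1.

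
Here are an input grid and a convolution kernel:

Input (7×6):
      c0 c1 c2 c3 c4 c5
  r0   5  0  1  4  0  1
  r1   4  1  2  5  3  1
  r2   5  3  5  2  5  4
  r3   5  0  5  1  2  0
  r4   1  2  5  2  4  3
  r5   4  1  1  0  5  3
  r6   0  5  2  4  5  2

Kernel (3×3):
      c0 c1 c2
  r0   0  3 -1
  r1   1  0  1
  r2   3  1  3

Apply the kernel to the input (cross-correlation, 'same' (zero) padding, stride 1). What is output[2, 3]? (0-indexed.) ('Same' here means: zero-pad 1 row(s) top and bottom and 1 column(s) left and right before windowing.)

The receptive field on the zero-padded input at this output position is [2 5 3 / 5 2 5 / 5 1 2]. Elementwise product with the kernel and sum: 5·3 + 3·-1 + 5·1 + 5·1 + 5·3 + 1·1 + 2·3.

44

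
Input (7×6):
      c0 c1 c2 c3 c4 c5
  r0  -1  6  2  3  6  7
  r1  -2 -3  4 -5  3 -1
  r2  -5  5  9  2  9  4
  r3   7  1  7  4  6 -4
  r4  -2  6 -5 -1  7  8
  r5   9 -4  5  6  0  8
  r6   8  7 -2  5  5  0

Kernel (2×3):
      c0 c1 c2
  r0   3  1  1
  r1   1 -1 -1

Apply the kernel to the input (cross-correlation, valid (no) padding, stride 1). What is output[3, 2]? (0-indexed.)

20

The receptive field on the input at this output position is [7 4 6 / -5 -1 7]. Elementwise product with the kernel and sum: 7·3 + 4·1 + 6·1 + -5·1 + -1·-1 + 7·-1.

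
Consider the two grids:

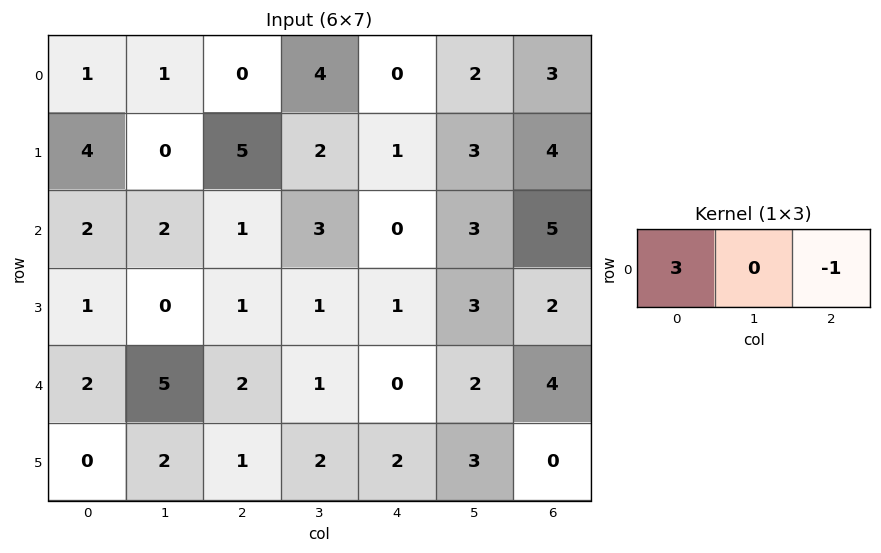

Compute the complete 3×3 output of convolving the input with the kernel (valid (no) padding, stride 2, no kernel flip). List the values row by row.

Output[0,0]: The receptive field on the input at this output position is [1 1 0]. Elementwise product with the kernel and sum: 1·3 + 0·-1.
Output[0,1]: The receptive field on the input at this output position is [0 4 0]. Elementwise product with the kernel and sum: 0·3 + 0·-1.

3 0 -3
5 3 -5
4 6 -4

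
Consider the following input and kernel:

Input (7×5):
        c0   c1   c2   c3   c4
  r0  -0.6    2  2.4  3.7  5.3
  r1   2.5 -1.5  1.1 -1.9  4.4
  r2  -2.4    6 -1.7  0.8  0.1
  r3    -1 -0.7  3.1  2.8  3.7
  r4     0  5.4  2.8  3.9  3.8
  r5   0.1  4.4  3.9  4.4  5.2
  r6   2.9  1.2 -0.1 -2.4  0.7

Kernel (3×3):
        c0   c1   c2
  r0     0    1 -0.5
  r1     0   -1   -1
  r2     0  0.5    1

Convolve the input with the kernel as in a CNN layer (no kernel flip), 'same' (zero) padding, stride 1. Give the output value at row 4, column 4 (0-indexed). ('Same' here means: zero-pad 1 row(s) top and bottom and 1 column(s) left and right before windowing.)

2.5

The receptive field on the zero-padded input at this output position is [2.8 3.7 0 / 3.9 3.8 0 / 4.4 5.2 0]. Elementwise product with the kernel and sum: 3.7·1 + 0·-0.5 + 3.8·-1 + 0·-1 + 5.2·0.5 + 0·1.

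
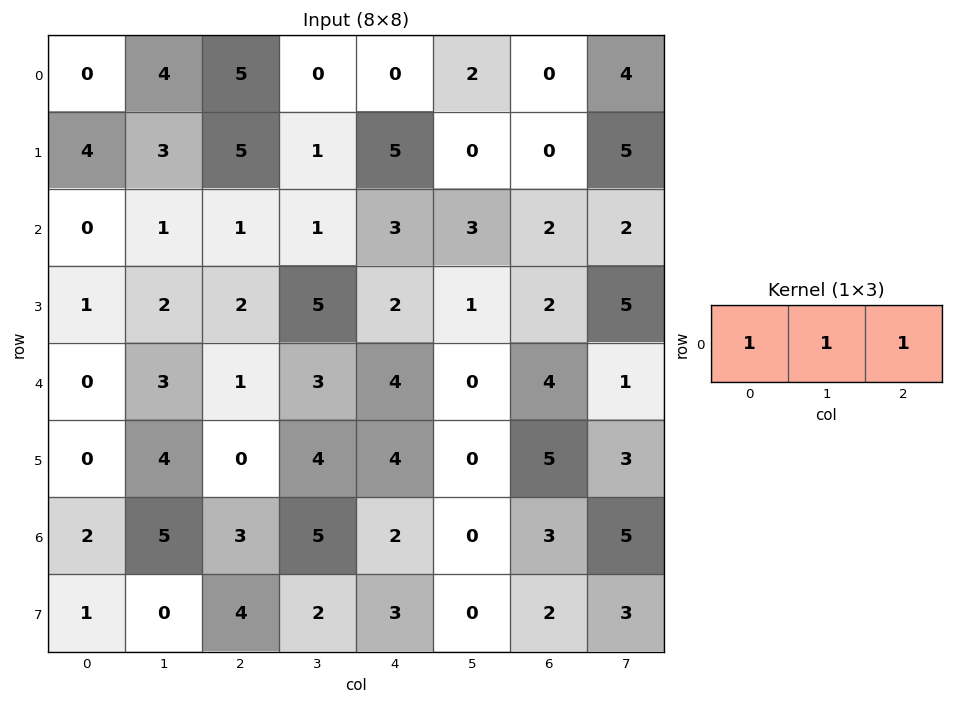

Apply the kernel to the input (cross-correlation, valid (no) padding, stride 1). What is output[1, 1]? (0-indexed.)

The receptive field on the input at this output position is [3 5 1]. Elementwise product with the kernel and sum: 3·1 + 5·1 + 1·1.

9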